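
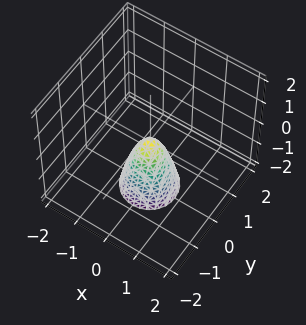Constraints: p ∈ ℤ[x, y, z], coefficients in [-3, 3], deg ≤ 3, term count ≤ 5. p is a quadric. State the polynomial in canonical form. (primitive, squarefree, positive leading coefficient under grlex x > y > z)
3*x^2 + 3*y^2 + z

(a) Degree: a single bowl opening along one axis; a quadric, so deg p = 2.
(b) Symmetries: rotational symmetry about the z-axis ⇒ p depends on x, y only through x² + y².
(c) From the visible intercepts: it crosses the y-axis at the gridline y = 0; a circular section at z = -2 has radius between 0 and 1.
(d) Assembling these constraints gives the stated polynomial.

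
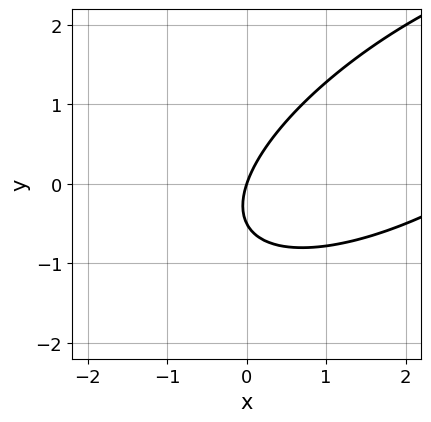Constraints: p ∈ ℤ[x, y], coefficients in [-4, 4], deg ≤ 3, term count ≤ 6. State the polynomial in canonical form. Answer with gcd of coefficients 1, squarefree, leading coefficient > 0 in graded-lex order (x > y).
(a) deg p = 2. A generic line meets the curve in up to 2 points.
(b) Observable constraints: it meets the y-axis at y = 0 (among the integer gridlines); it meets the x-axis at x = 0 (among the integer gridlines).
(c) Matching integer coefficients to the picture gives p.

x^2 - 2*x*y + 2*y^2 - 3*x + y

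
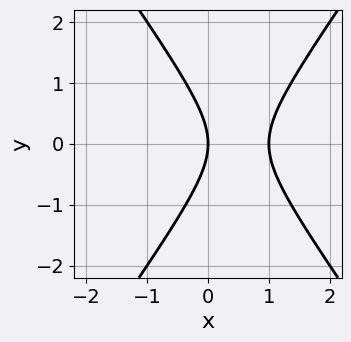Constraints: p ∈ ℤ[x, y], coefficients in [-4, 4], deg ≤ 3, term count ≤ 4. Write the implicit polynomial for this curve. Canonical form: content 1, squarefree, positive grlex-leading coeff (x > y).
2*x^2 - y^2 - 2*x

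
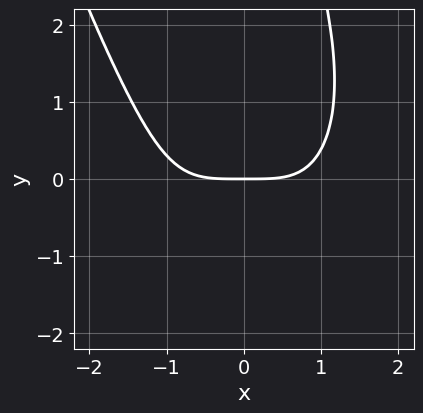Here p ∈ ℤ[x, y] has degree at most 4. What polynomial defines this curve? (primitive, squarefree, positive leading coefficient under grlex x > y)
First, the degree is 4 — a generic line meets the curve in up to 4 points.
Next, from the visible intercepts: it meets the x-axis at x = 0 (among the integer gridlines); it crosses the y-axis at the gridline y = 0.
Finally, the integer polynomial consistent with all of this is the stated p.

x^4 + x*y^2 - 3*y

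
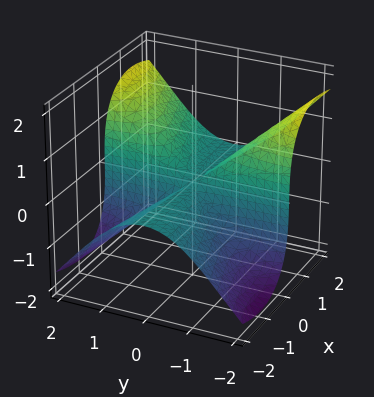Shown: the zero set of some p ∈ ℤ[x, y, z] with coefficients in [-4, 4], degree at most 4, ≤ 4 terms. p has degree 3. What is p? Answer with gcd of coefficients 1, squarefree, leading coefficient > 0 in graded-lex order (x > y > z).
deg p = 3. No degree-2 surface has this shape.
From the axis intercepts and sections: every point of the y-axis in the box is on the surface; one z-axis crossing is at z = 0; the visible x-axis segment lies entirely on the surface.
Matching integer coefficients to the picture gives p.

2*x^2*z - 2*x*y^2 + z^3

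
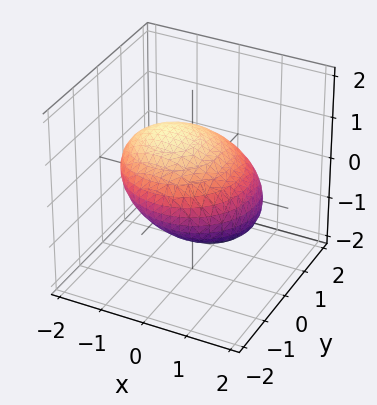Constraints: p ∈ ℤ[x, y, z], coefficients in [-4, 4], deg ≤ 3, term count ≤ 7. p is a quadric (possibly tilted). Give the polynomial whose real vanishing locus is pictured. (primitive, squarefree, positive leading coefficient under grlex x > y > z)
x^2 + x*z + y^2 + 2*z^2 - 2

(a) The degree is 2 — no degree-1 surface has this shape.
(b) From the axis intercepts and sections: among the integer gridlines, it crosses the z-axis at z ∈ {-1, 1}.
(c) Putting this together gives p.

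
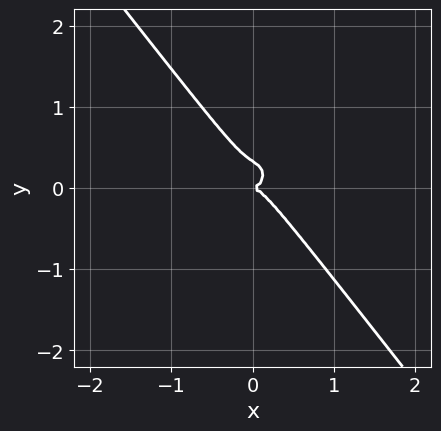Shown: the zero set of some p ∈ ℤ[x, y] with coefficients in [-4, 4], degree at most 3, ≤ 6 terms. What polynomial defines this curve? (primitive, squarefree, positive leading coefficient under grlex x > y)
3*x^3 + 2*x*y^2 + 3*y^3 - y^2

1. deg p = 3.
2. From the axis intercepts and sections: one y-axis crossing is at y = 0; it crosses the x-axis at the gridline x = 0.
3. Together with the visible shape, these determine p as stated.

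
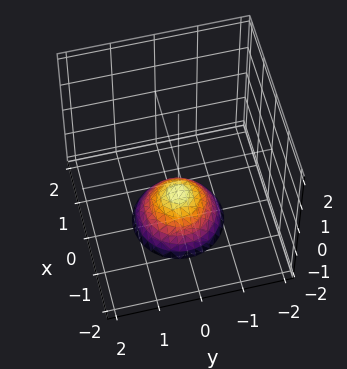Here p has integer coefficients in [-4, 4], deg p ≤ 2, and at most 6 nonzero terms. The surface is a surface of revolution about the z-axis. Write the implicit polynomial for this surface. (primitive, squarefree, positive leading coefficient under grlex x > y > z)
x^2 + y^2 + z + 1

(a) The degree is 2 — the shape is more complex than any degree-1 surface.
(b) By symmetry, the z-axis is an axis of rotation, so x and y enter only as x² + y².
(c) Against the integer gridlines: a circular section at z = -2 has radius exactly 1; the surface avoids every integer x-axis point in the box; it meets the z-axis at z = -1 (among the integer gridlines); no y-intercept at any integer in the box.
(d) Solving for integer coefficients yields p as stated.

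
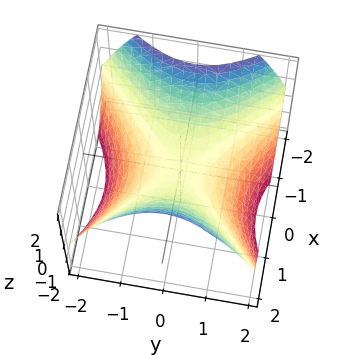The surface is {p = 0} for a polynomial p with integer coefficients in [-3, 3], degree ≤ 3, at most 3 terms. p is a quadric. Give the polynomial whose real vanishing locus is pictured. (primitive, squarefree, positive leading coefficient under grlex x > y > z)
2*x^2 - 2*y^2 - 3*z

(a) Degree: a hyperbolic paraboloid; a quadric, so deg p = 2.
(b) Symmetries: it's symmetric under x → −x, forcing even powers of x; mirror symmetry y ↦ −y ⇒ only even powers of y.
(c) From the axis intercepts and sections: it meets the y-axis at y = 0 (among the integer gridlines); one z-axis crossing is at z = 0; it meets the x-axis at x = 0 (among the integer gridlines).
(d) The integer polynomial consistent with all of this is the stated p.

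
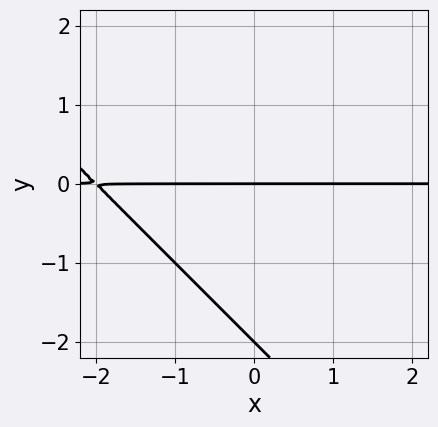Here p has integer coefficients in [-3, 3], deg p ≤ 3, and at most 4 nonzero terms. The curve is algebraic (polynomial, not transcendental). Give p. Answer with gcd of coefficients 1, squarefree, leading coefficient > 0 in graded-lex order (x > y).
x*y + y^2 + 2*y

The degree is 2 — the shape is more complex than any degree-1 curve.
From the visible intercepts: the visible x-axis segment lies entirely on the curve; the y-axis gridline crossings are at y ∈ {-2, 0}.
Fitting integer coefficients to these (and the overall shape) gives p.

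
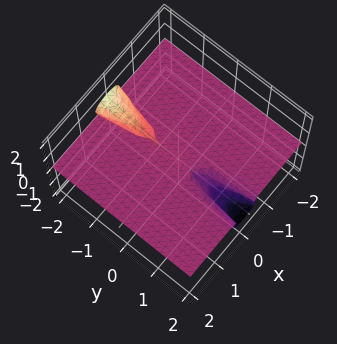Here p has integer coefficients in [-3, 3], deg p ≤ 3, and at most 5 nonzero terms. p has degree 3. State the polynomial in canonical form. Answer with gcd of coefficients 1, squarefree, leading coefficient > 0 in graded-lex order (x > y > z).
Degree: no degree-2 surface has this shape, so deg p = 3.
From the axis intercepts and sections: the visible y-axis segment lies entirely on the surface; every point of the x-axis in the box is on the surface; it meets the z-axis at z = 0 (among the integer gridlines).
Putting this together gives p.

2*x^2*z + y*z^2 + 3*z^3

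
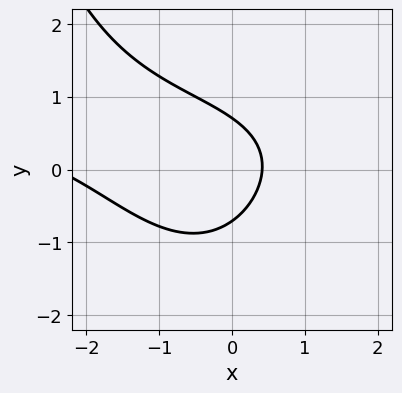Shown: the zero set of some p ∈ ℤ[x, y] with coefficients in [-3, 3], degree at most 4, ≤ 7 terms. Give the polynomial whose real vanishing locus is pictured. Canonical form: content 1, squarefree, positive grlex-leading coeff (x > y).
x^2*y - x^2 - 2*y^2 - 2*x + 1

(a) Degree: no degree-2 curve has this shape, so deg p = 3.
(b) The integer polynomial consistent with all of this is the stated p.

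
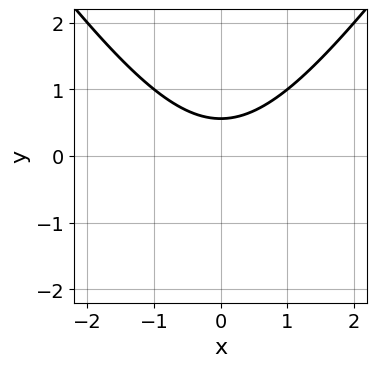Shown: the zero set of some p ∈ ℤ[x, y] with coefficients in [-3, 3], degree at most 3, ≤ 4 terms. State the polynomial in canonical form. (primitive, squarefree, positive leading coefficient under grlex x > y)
2*x^2 - y^2 - 3*y + 2

First, the degree is 2 — no degree-1 curve has this shape.
Next, symmetries: it's symmetric under x → −x, forcing even powers of x.
Next, from the axis intercepts and sections: the curve avoids every integer x-axis point in the box.
Finally, together with the visible shape, these determine p as stated.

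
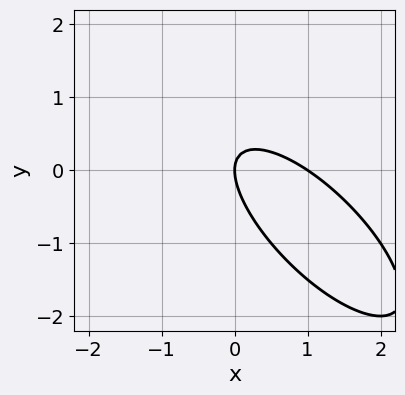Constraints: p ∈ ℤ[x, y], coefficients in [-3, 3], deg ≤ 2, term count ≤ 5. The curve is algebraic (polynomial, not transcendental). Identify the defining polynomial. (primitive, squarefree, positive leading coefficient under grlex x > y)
1. deg p = 2. No degree-1 curve has this shape.
2. Against the integer gridlines: one y-axis crossing is at y = 0; among the integer gridlines, it crosses the x-axis at x ∈ {0, 1}.
3. These observations pin down the coefficients.

2*x^2 + 3*x*y + 2*y^2 - 2*x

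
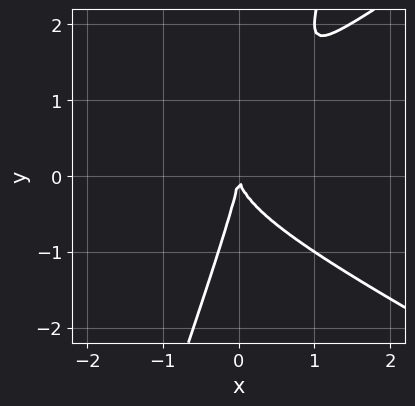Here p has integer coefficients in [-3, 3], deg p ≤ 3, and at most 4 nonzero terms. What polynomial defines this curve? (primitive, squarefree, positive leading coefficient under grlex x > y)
(a) Degree: a generic line meets the curve in up to 3 points, so deg p = 3.
(b) Against the integer gridlines: one x-axis crossing is at x = 0; it crosses the y-axis at the gridline y = 0.
(c) These observations pin down the coefficients.

x^3 - 3*x*y^2 + y^3 + 3*x^2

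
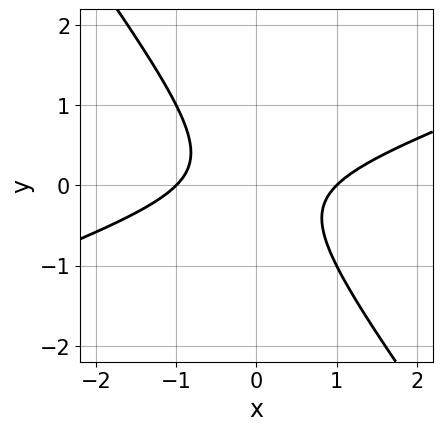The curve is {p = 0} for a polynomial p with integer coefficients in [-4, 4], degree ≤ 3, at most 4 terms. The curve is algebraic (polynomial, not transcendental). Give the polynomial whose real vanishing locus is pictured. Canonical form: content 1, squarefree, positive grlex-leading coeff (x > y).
The degree is 2 — no degree-1 curve has this shape.
From the axis intercepts and sections: it misses every integer gridline on the y-axis; among the integer gridlines, it crosses the x-axis at x ∈ {-1, 1}.
Together with the visible shape, these determine p as stated.

x^2 - 2*x*y - 2*y^2 - 1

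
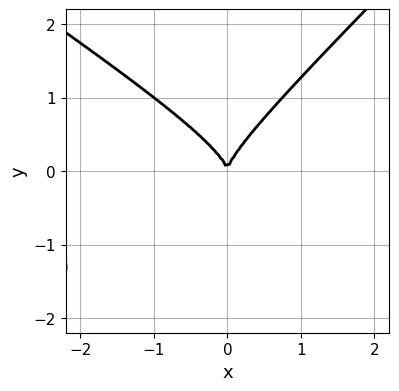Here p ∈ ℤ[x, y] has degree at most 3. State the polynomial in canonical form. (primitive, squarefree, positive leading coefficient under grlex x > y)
2*x^2*y + x*y^2 - 3*y^3 + 2*x^2

First, deg p = 3. A generic line meets the curve in up to 3 points.
Next, from the axis intercepts and sections: one y-axis crossing is at y = 0; it meets the x-axis at x = 0 (among the integer gridlines).
Finally, these observations pin down the coefficients.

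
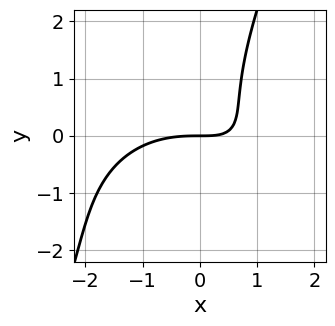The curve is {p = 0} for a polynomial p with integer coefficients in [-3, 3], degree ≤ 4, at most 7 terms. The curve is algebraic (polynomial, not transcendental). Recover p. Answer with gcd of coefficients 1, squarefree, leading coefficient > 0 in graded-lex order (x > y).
deg p = 3.
Observable constraints: it meets the x-axis at x = 0 (among the integer gridlines); it crosses the y-axis at the gridline y = 0.
Together with the visible shape, these determine p as stated.

x^3 + 2*x*y^2 - y^3 + 3*x*y - 3*y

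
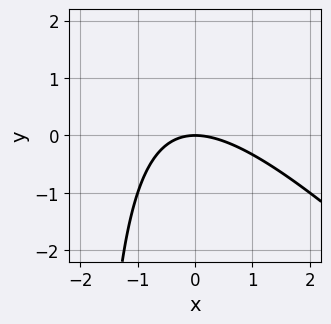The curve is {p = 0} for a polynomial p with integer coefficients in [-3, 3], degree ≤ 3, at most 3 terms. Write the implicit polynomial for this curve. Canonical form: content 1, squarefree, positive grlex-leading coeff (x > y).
x^2 + x*y + 2*y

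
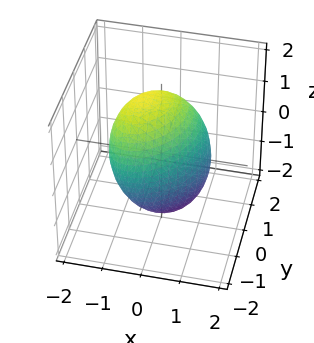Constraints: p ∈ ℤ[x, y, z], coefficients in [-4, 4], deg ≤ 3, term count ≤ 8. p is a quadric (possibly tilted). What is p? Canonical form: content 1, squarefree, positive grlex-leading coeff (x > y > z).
First, the degree is 2 — the shape is more complex than any degree-1 surface.
Next, checking where it meets the axes: among the integer gridlines, it crosses the x-axis at x ∈ {-1, 1}.
Finally, together with the visible shape, these determine p as stated.

3*x^2 - 2*x*y + x*z + 2*y^2 + z^2 - 3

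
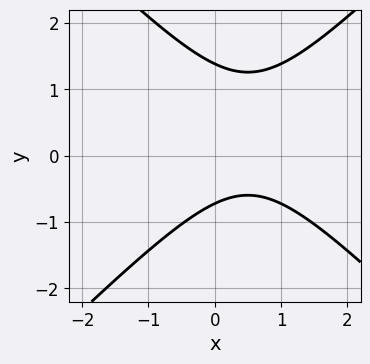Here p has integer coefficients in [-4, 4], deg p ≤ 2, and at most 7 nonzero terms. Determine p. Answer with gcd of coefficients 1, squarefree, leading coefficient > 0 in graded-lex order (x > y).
3*x^2 - 3*y^2 - 3*x + 2*y + 3

Degree: the shape is more complex than any degree-1 curve, so deg p = 2.
Checking where it meets the axes: the curve avoids every integer x-axis point in the box.
These observations pin down the coefficients.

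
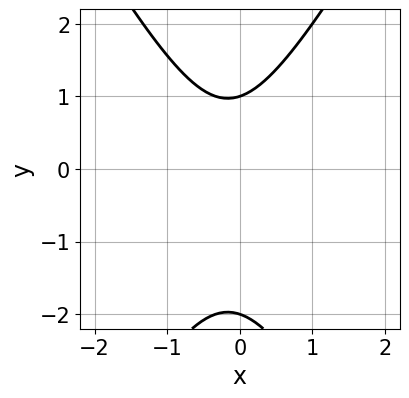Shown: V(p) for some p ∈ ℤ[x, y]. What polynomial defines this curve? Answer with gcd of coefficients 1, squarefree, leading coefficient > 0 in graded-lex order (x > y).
1. deg p = 2. The shape is more complex than any degree-1 curve.
2. Checking where it meets the axes: the y-axis gridline crossings are at y ∈ {-2, 1}; no x-intercept at any integer in the box.
3. Together with the visible shape, these determine p as stated.

3*x^2 - y^2 + x - y + 2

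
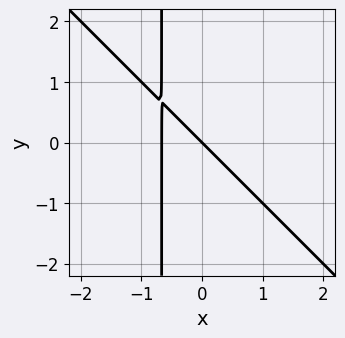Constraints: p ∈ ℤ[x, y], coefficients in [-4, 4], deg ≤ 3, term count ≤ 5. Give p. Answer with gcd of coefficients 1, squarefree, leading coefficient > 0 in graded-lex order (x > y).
First, degree: a generic line meets the curve in up to 2 points, so deg p = 2.
Next, observable constraints: one y-axis crossing is at y = 0; it crosses the x-axis at the gridline x = 0.
Finally, the integer polynomial consistent with all of this is the stated p.

3*x^2 + 3*x*y + 2*x + 2*y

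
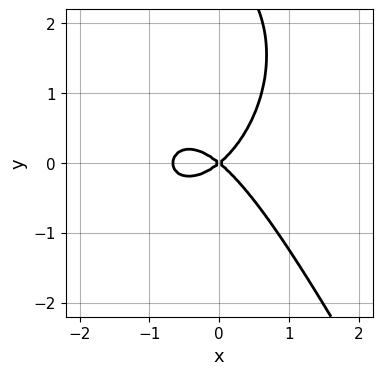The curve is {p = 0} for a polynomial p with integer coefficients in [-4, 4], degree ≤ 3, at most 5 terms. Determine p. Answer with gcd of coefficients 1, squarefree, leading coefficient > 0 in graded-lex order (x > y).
3*x^3 + x*y^2 + y^3 + 2*x^2 - 3*y^2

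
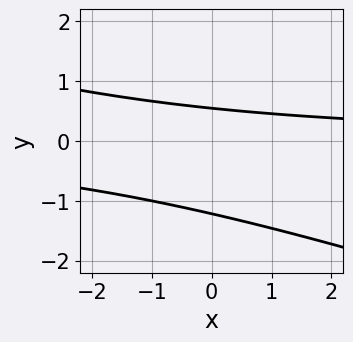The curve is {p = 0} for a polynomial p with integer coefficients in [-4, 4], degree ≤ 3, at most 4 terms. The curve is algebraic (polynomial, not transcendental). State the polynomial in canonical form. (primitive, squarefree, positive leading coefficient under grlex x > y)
x*y + 3*y^2 + 2*y - 2

Degree: the shape is more complex than any degree-1 curve, so deg p = 2.
From the axis intercepts and sections: no x-intercept at any integer in the box.
Solving for integer coefficients yields p as stated.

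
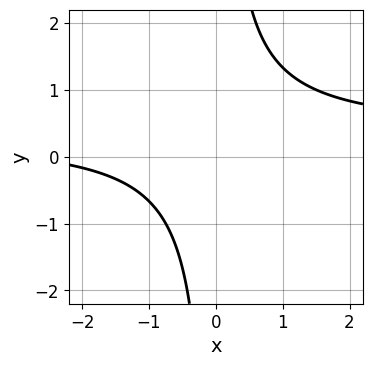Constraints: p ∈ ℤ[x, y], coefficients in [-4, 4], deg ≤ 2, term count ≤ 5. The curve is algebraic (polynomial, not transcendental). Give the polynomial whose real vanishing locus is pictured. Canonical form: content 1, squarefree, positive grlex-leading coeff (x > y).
3*x*y - x - 3

First, deg p = 2.
Next, from the visible intercepts: no y-intercept at any integer in the box; the curve avoids every integer x-axis point in the box.
Finally, these observations pin down the coefficients.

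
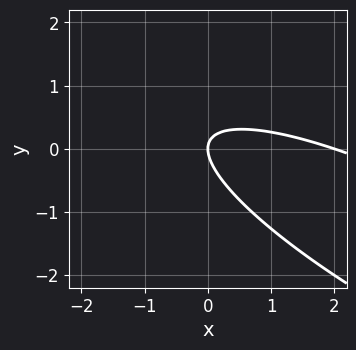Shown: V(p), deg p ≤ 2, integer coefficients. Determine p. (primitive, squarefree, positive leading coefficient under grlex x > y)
x^2 + 3*x*y + 3*y^2 - 2*x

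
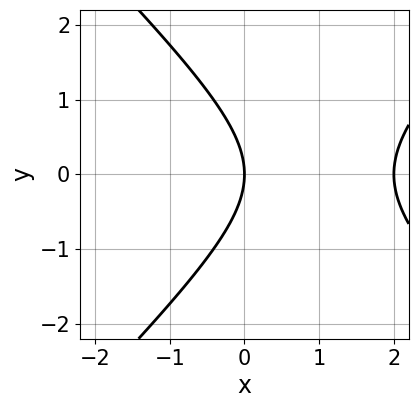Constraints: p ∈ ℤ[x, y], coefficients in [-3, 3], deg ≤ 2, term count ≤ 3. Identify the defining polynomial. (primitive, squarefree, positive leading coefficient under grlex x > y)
Degree: no degree-1 curve has this shape, so deg p = 2.
Symmetries: it's symmetric under y → −y, forcing even powers of y.
From the visible intercepts: among the integer gridlines, it crosses the x-axis at x ∈ {0, 2}; it crosses the y-axis at the gridline y = 0.
Assembling these constraints gives the stated polynomial.

x^2 - y^2 - 2*x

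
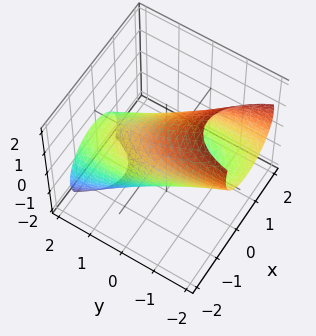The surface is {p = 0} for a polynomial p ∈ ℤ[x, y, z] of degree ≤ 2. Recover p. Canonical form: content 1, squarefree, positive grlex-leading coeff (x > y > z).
3*x^2 + x*y + y^2 + 3*y*z + 2*z^2 - 3

1. The degree is 2 — a generic line meets the surface in up to 2 points.
2. Observable constraints: the x-axis gridline crossings are at x ∈ {-1, 1}.
3. Matching integer coefficients to the picture gives p.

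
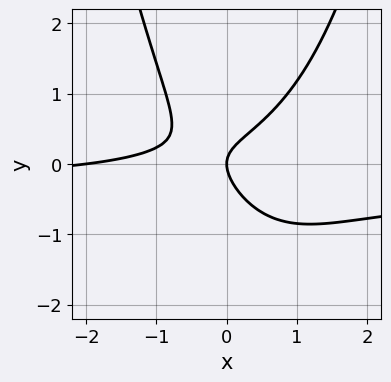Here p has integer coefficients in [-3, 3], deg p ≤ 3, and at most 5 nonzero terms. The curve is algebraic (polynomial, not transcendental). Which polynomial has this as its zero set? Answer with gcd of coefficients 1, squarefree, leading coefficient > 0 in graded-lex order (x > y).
3*x^2*y + x^2 - 2*x*y - 3*y^2 + 2*x

1. deg p = 3.
2. From the axis intercepts and sections: among the integer gridlines, it crosses the x-axis at x ∈ {-2, 0}; one y-axis crossing is at y = 0.
3. Assembling these constraints gives the stated polynomial.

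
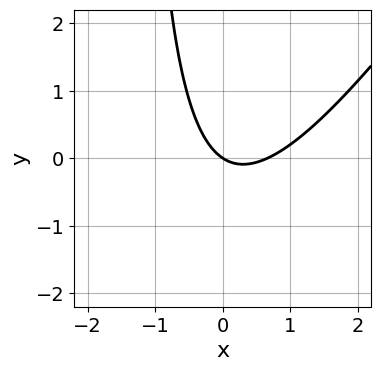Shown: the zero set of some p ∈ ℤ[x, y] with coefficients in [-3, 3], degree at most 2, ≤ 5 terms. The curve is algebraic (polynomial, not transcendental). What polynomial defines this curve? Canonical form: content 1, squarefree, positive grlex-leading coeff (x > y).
1. Degree: the shape is more complex than any degree-1 curve, so deg p = 2.
2. Observable constraints: it crosses the x-axis at the gridline x = 0; it meets the y-axis at y = 0 (among the integer gridlines).
3. These observations pin down the coefficients.

3*x^2 - 2*x*y - 2*x - 3*y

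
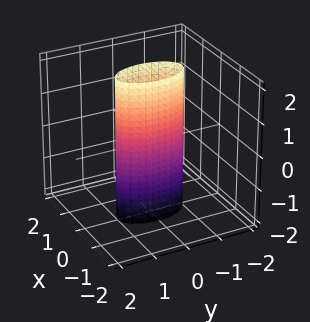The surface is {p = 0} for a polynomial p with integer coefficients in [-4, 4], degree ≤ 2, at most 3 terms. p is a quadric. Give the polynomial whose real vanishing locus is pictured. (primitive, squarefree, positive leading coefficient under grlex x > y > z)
3*x^2 + y^2 - 1

First, the degree is 2 — constant cross-section along one axis; a quadric.
Next, symmetries: it's symmetric under z → −z, forcing even powers of z; the y ↦ −y reflection is a symmetry, so y appears only in even powers; mirror symmetry x ↦ −x ⇒ only even powers of x.
Next, from the axis intercepts and sections: among the integer gridlines, it crosses the y-axis at y ∈ {-1, 1}; it misses every integer gridline on the z-axis.
Finally, matching integer coefficients to the picture gives p.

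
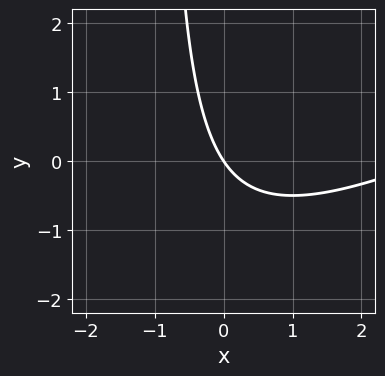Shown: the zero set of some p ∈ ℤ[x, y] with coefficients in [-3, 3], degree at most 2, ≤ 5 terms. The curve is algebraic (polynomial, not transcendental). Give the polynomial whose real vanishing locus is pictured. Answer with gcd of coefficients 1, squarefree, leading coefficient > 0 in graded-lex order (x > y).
x^2 - 2*x*y - 3*x - 2*y

First, degree: the shape is more complex than any degree-1 curve, so deg p = 2.
Next, from the axis intercepts and sections: it meets the x-axis at x = 0 (among the integer gridlines); one y-axis crossing is at y = 0.
Finally, putting this together gives p.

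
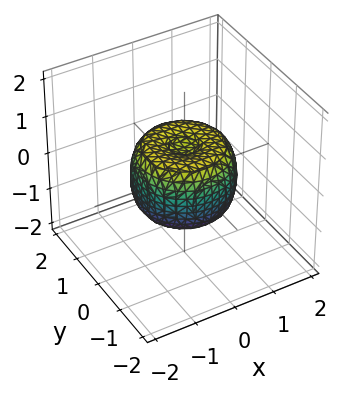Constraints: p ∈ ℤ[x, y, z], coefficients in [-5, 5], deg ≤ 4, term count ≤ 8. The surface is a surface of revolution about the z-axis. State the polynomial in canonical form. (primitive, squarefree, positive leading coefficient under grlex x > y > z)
The degree is 4 — a generic line meets the surface in up to 4 points.
Symmetries: the surface is invariant under rotation about z: p = q(x² + y², z).
Reading off the gridlines: a circular section at z = 0 has radius between 1 and 2.
Matching integer coefficients to the picture gives p.

2*x^4 + 4*x^2*y^2 + 2*y^4 - 2*x^2 - 2*y^2 + 2*z^2 - 1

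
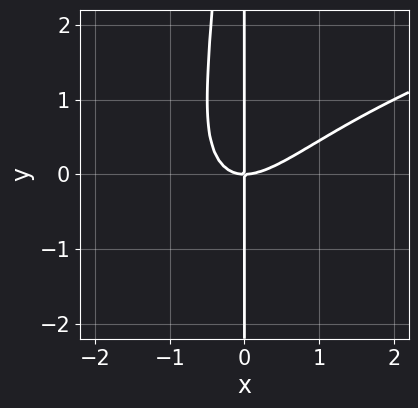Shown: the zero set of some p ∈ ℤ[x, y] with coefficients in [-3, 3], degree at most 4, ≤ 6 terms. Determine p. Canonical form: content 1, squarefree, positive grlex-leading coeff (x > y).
x^2*y^2 - 2*x^3 + 2*x^2*y + 2*x*y

1. The degree is 4 — no degree-3 curve has this shape.
2. Checking where it meets the axes: it crosses the x-axis at the gridline x = 0; the visible y-axis segment lies entirely on the curve.
3. Together with the visible shape, these determine p as stated.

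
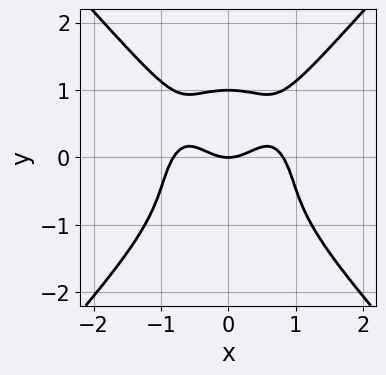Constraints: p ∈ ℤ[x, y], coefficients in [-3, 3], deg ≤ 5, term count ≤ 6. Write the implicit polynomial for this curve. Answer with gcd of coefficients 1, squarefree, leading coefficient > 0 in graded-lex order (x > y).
3*x^4 - 2*y^4 - 2*x^2 + 2*y

(a) deg p = 4. A generic line meets the curve in up to 4 points.
(b) Symmetries: mirror symmetry x ↦ −x ⇒ only even powers of x.
(c) Observable constraints: it crosses the x-axis at the gridline x = 0; the y-axis gridline crossings are at y ∈ {0, 1}.
(d) The integer polynomial consistent with all of this is the stated p.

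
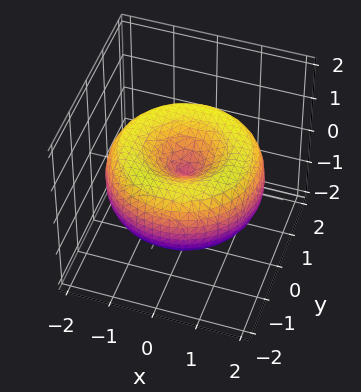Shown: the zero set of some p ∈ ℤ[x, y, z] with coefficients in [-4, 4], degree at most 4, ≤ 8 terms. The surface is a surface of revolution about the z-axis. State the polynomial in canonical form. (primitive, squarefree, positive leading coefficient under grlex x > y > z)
x^4 + 2*x^2*y^2 + y^4 - 3*x^2 - 3*y^2 + 3*z^2

Degree: the shape is more complex than any degree-3 surface, so deg p = 4.
Symmetry: the surface is invariant under rotation about z: p = q(x² + y², z).
From the visible intercepts: a circular section at z = 0 has radius between 1 and 2; it meets the x-axis at x = 0 (among the integer gridlines); it meets the y-axis at y = 0 (among the integer gridlines); it crosses the z-axis at the gridline z = 0.
These observations pin down the coefficients.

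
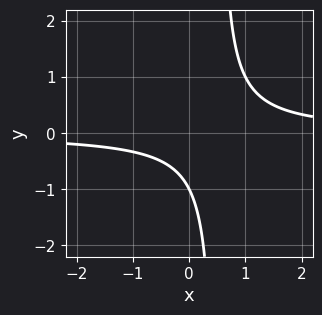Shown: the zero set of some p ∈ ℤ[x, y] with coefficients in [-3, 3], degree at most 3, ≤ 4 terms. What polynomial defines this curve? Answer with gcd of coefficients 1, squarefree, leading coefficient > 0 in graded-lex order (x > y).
2*x*y - y - 1

First, degree: a generic line meets the curve in up to 2 points, so deg p = 2.
Next, from the visible intercepts: it meets the y-axis at y = -1 (among the integer gridlines); the curve avoids every integer x-axis point in the box.
Finally, the integer polynomial consistent with all of this is the stated p.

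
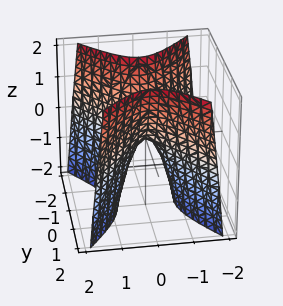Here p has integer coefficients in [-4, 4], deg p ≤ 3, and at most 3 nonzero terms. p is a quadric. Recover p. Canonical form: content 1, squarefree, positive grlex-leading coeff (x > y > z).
First, the degree is 2 — a hyperbolic paraboloid; a quadric.
Next, symmetries: the x ↦ −x reflection is a symmetry, so x appears only in even powers; mirror symmetry y ↦ −y ⇒ only even powers of y.
Next, from the axis intercepts and sections: it meets the x-axis at x = 0 (among the integer gridlines); it crosses the y-axis at the gridline y = 0.
Finally, solving for integer coefficients yields p as stated.

3*x^2 - 2*y^2 + z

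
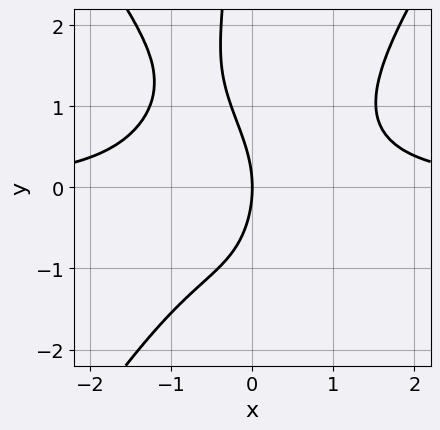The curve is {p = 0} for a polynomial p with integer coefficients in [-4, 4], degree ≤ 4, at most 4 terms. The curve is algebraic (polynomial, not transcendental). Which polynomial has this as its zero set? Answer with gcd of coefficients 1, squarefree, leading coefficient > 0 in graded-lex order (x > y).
(a) deg p = 4. The shape is more complex than any degree-3 curve.
(b) Observable constraints: it meets the x-axis at x = 0 (among the integer gridlines); it meets the y-axis at y = 0 (among the integer gridlines).
(c) These observations pin down the coefficients.

2*x^3*y - x*y^3 - y^2 - 3*x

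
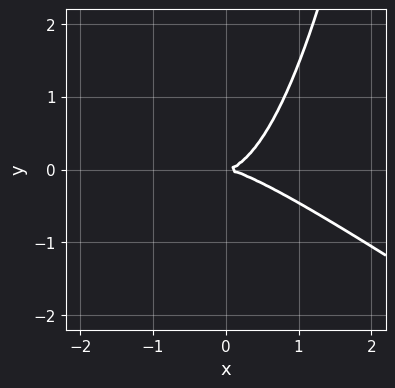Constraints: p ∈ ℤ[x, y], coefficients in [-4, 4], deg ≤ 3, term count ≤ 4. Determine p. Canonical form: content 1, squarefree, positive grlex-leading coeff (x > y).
1. deg p = 3. No degree-2 curve has this shape.
2. From the visible intercepts: it crosses the x-axis at the gridline x = 0; it crosses the y-axis at the gridline y = 0.
3. These observations pin down the coefficients.

2*x^3 + 3*x^2*y - 3*y^2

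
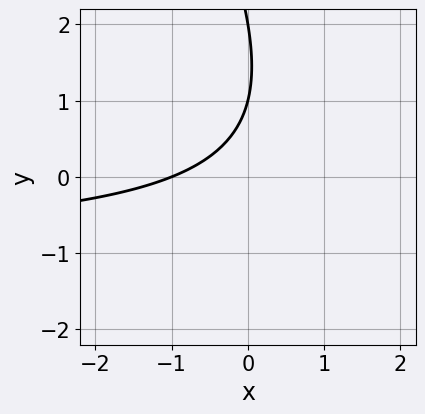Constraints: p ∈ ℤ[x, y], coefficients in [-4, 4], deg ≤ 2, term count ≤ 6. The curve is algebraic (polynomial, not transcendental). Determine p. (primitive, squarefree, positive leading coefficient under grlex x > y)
2*x*y + y^2 + 2*x - 3*y + 2

deg p = 2. No degree-1 curve has this shape.
Reading off the gridlines: among the integer gridlines, it crosses the y-axis at y ∈ {1, 2}; one x-axis crossing is at x = -1.
Together with the visible shape, these determine p as stated.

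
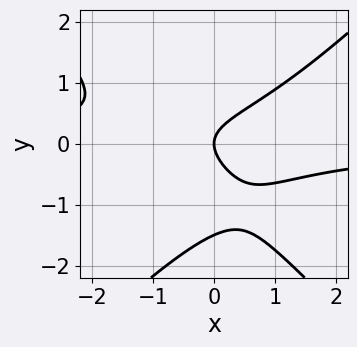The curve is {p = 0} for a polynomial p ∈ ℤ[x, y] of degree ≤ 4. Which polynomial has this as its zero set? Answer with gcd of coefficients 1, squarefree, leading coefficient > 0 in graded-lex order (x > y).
First, the degree is 3 — no degree-2 curve has this shape.
Next, observable constraints: it meets the x-axis at x = 0 (among the integer gridlines); one y-axis crossing is at y = 0.
Finally, assembling these constraints gives the stated polynomial.

2*x^2*y - 2*y^3 - 3*y^2 + 2*x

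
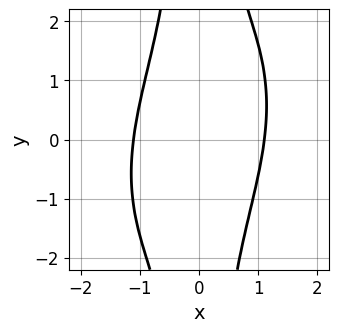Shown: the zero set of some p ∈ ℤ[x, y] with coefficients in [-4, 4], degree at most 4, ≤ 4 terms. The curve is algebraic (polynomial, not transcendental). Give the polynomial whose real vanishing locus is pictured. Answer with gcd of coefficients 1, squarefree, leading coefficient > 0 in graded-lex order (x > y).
2*x^4 - x^3*y + x^2*y^2 - 3

1. The degree is 4 — a generic line meets the curve in up to 4 points.
2. Observable constraints: it misses every integer gridline on the y-axis.
3. These observations pin down the coefficients.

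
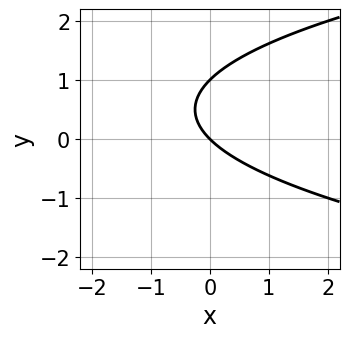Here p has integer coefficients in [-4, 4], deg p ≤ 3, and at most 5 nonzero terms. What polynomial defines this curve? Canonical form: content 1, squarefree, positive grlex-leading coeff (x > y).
y^2 - x - y

1. deg p = 2. A generic line meets the curve in up to 2 points.
2. From the visible intercepts: the y-axis gridline crossings are at y ∈ {0, 1}; it crosses the x-axis at the gridline x = 0.
3. These observations pin down the coefficients.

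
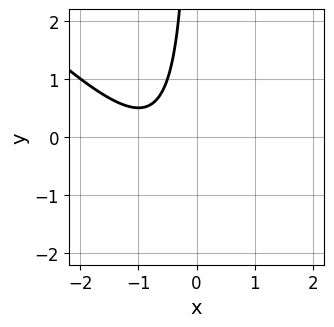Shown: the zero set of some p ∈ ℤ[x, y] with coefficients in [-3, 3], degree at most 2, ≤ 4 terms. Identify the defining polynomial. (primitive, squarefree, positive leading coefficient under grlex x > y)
deg p = 2. The shape is more complex than any degree-1 curve.
Observable constraints: it misses every integer gridline on the x-axis; it misses every integer gridline on the y-axis.
Matching integer coefficients to the picture gives p.

2*x^2 + 2*x*y + 3*x + 2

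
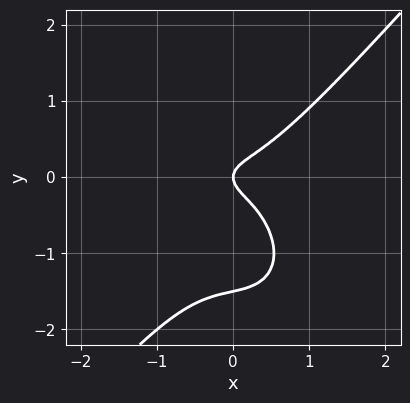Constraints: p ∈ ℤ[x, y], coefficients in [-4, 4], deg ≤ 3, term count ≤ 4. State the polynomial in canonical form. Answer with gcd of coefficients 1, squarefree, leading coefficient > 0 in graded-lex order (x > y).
3*x^3 - 2*y^3 - 3*y^2 + x

First, deg p = 3. A generic line meets the curve in up to 3 points.
Next, reading off the gridlines: it meets the x-axis at x = 0 (among the integer gridlines); it crosses the y-axis at the gridline y = 0.
Finally, solving for integer coefficients yields p as stated.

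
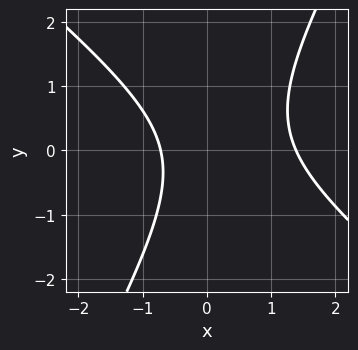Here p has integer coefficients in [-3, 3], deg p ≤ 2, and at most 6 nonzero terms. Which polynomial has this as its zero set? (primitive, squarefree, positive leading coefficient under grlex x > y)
(a) The degree is 2 — no degree-1 curve has this shape.
(b) From the visible intercepts: the curve avoids every integer y-axis point in the box.
(c) Assembling these constraints gives the stated polynomial.

3*x^2 + 2*x*y - 2*y^2 - 2*x - 3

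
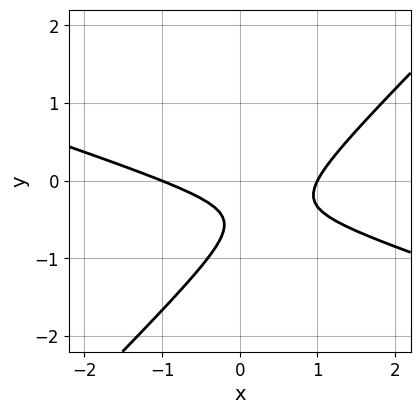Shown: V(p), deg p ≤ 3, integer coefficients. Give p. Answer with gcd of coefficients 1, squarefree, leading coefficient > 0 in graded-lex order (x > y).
First, degree: a generic line meets the curve in up to 2 points, so deg p = 2.
Next, checking where it meets the axes: the curve avoids every integer y-axis point in the box; among the integer gridlines, it crosses the x-axis at x ∈ {-1, 1}.
Finally, matching integer coefficients to the picture gives p.

x^2 + 2*x*y - 3*y^2 - 3*y - 1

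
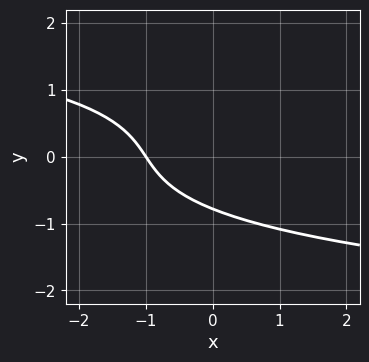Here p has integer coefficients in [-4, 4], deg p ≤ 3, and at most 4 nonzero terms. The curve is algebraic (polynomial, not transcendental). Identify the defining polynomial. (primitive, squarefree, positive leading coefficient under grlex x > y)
(a) The degree is 3 — the shape is more complex than any degree-2 curve.
(b) Against the integer gridlines: one x-axis crossing is at x = -1.
(c) The integer polynomial consistent with all of this is the stated p.

3*y^3 + 3*x + 2*y + 3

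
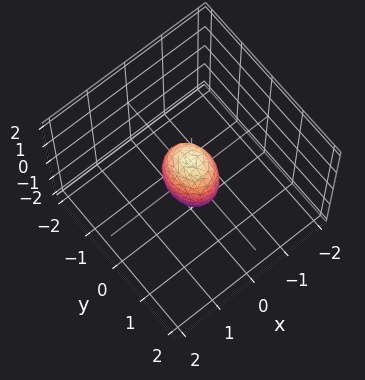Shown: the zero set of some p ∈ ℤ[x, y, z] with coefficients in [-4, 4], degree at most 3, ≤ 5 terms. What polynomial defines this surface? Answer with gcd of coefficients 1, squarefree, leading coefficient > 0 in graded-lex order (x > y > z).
3*x^2 + 2*y^2 + z^2 - 1

1. deg p = 2. Bounded and convex; a quadric.
2. Symmetries: the z ↦ −z reflection is a symmetry, so z appears only in even powers; it's symmetric under x → −x, forcing even powers of x; the y ↦ −y reflection is a symmetry, so y appears only in even powers.
3. Reading off the gridlines: the z-axis gridline crossings are at z ∈ {-1, 1}.
4. The integer polynomial consistent with all of this is the stated p.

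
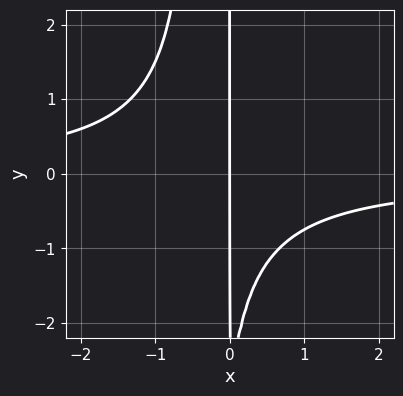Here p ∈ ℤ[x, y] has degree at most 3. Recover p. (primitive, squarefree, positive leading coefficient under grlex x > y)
3*x^2*y + x*y + 3*x

1. The degree is 3 — no degree-2 curve has this shape.
2. Checking where it meets the axes: one x-axis crossing is at x = 0; every point of the y-axis in the box is on the curve.
3. Fitting integer coefficients to these (and the overall shape) gives p.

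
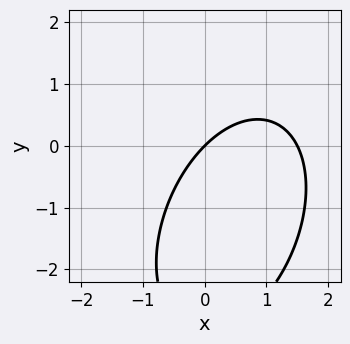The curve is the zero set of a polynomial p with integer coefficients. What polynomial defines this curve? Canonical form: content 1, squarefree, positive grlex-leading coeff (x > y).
(a) The degree is 2 — a generic line meets the curve in up to 2 points.
(b) Checking where it meets the axes: it crosses the y-axis at the gridline y = 0; it crosses the x-axis at the gridline x = 0.
(c) Putting this together gives p.

2*x^2 - x*y + y^2 - 3*x + 3*y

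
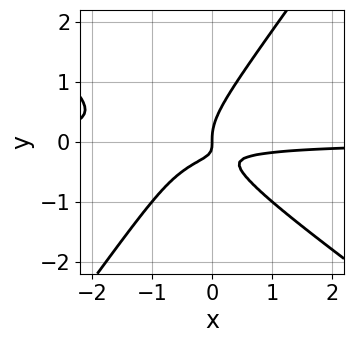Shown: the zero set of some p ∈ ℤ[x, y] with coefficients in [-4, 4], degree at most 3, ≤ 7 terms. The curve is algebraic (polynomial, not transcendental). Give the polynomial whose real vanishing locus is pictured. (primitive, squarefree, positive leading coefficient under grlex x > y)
3*x^2*y + 2*x*y^2 - 3*y^3 + 3*x*y + x

1. Degree: a generic line meets the curve in up to 3 points, so deg p = 3.
2. From the visible intercepts: it meets the x-axis at x = 0 (among the integer gridlines); it meets the y-axis at y = 0 (among the integer gridlines).
3. Putting this together gives p.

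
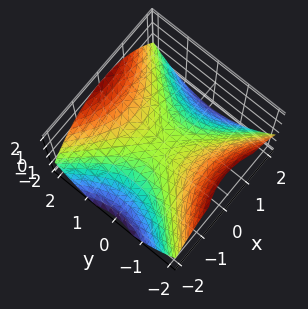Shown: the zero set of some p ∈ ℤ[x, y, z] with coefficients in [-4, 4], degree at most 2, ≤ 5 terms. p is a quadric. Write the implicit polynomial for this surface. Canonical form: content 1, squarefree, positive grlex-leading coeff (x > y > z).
x^2 - y^2 + 2*z

1. Degree: a saddle surface; a quadric, so deg p = 2.
2. Symmetries: mirror symmetry x ↦ −x ⇒ only even powers of x; mirror symmetry y ↦ −y ⇒ only even powers of y.
3. Against the integer gridlines: it crosses the y-axis at the gridline y = 0; one z-axis crossing is at z = 0.
4. The integer polynomial consistent with all of this is the stated p.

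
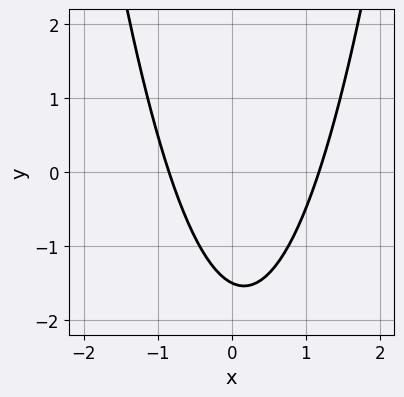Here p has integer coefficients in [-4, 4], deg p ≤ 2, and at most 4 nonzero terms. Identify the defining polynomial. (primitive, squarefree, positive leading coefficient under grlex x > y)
1. deg p = 2.
2. Putting this together gives p.

3*x^2 - x - 2*y - 3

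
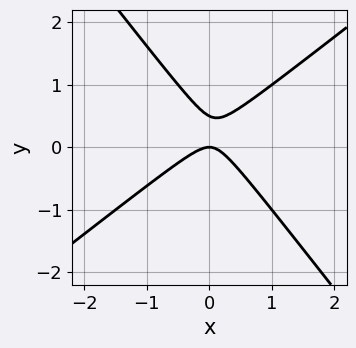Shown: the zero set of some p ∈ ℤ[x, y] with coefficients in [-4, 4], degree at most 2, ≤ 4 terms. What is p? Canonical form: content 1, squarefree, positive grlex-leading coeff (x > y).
2*x^2 - x*y - 2*y^2 + y

First, deg p = 2. A generic line meets the curve in up to 2 points.
Then, reading off the gridlines: it meets the x-axis at x = 0 (among the integer gridlines); it meets the y-axis at y = 0 (among the integer gridlines).
Finally, the integer polynomial consistent with all of this is the stated p.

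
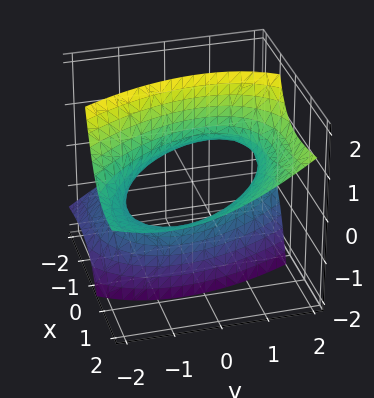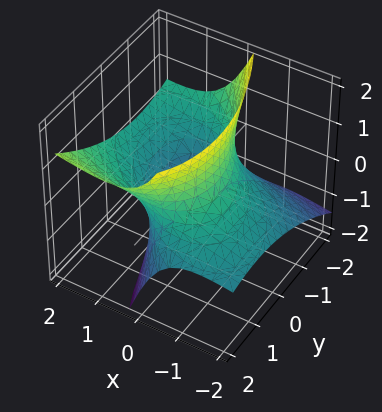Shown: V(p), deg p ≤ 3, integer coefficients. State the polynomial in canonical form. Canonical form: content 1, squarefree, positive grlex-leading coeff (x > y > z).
1. The degree is 2 — a generic line meets the surface in up to 2 points.
2. From the visible intercepts: the surface avoids every integer z-axis point in the box.
3. Matching integer coefficients to the picture gives p.

x^2 + x*y - 3*x*z + y^2 - z^2 - 2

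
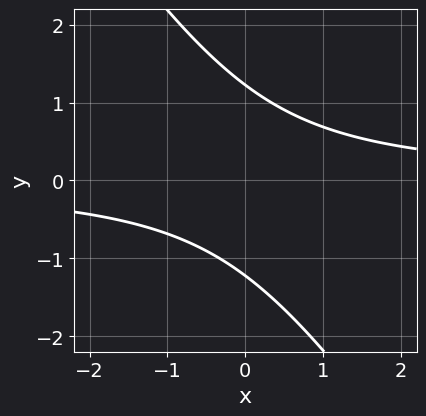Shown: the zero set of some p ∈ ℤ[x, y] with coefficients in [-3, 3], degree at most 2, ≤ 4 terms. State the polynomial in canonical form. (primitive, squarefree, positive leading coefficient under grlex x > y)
3*x*y + 2*y^2 - 3

1. Degree: a generic line meets the curve in up to 2 points, so deg p = 2.
2. Against the integer gridlines: the curve avoids every integer x-axis point in the box.
3. Solving for integer coefficients yields p as stated.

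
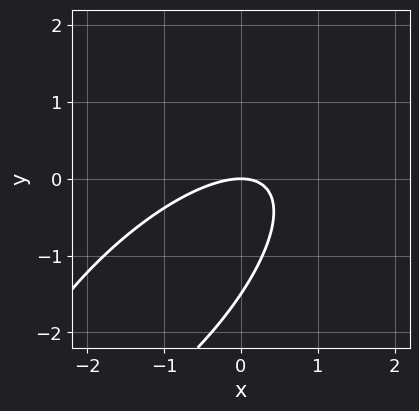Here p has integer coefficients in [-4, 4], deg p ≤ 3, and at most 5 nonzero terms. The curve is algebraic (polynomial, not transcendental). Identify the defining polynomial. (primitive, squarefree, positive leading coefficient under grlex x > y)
2*x^2 - 3*x*y + 2*y^2 + 3*y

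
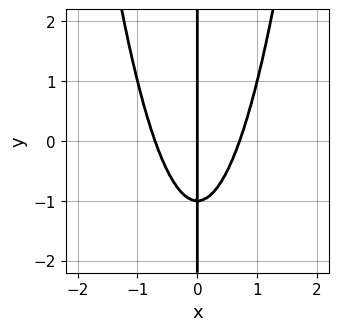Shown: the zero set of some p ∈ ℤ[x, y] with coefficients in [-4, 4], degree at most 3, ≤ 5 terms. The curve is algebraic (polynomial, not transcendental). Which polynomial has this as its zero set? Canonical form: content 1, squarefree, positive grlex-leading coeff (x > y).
First, the degree is 3 — the shape is more complex than any degree-2 curve.
Next, against the integer gridlines: every point of the y-axis in the box is on the curve; it meets the x-axis at x = 0 (among the integer gridlines).
Finally, matching integer coefficients to the picture gives p.

2*x^3 - x*y - x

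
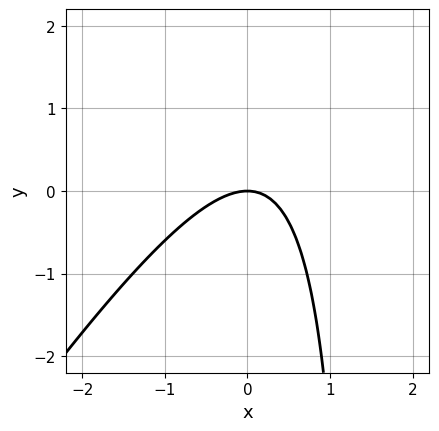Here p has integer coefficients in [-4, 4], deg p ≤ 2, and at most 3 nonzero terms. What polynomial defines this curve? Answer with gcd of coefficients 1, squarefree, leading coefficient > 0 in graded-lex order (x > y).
Degree: no degree-1 curve has this shape, so deg p = 2.
Checking where it meets the axes: it meets the x-axis at x = 0 (among the integer gridlines); it crosses the y-axis at the gridline y = 0.
Fitting integer coefficients to these (and the overall shape) gives p.

3*x^2 - 2*x*y + 3*y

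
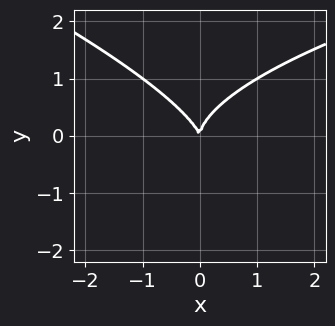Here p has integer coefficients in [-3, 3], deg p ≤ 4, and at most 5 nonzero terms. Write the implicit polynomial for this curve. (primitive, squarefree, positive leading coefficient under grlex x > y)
x*y^2 + 3*y^3 - 3*x^2 - x*y

Degree: no degree-2 curve has this shape, so deg p = 3.
Observable constraints: it meets the y-axis at y = 0 (among the integer gridlines); it crosses the x-axis at the gridline x = 0.
Fitting integer coefficients to these (and the overall shape) gives p.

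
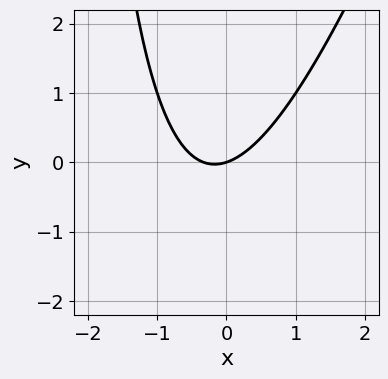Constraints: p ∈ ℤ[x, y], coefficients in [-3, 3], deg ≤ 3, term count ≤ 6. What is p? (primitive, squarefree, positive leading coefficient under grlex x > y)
3*x^2 - x*y + x - 3*y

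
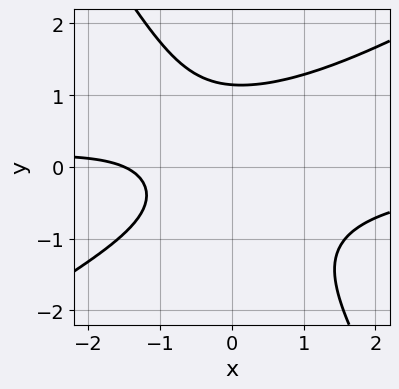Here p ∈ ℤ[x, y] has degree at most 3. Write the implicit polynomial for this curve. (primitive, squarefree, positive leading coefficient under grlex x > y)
2*x^2*y - 2*x*y^2 - 2*y^3 + 2*x + 3

Degree: no degree-2 curve has this shape, so deg p = 3.
The integer polynomial consistent with all of this is the stated p.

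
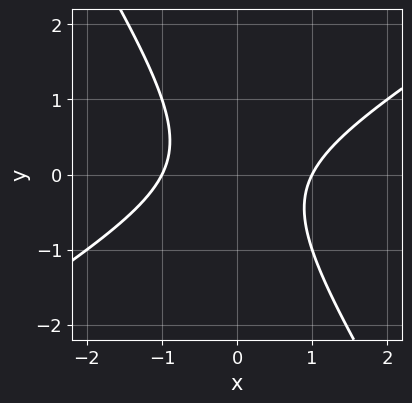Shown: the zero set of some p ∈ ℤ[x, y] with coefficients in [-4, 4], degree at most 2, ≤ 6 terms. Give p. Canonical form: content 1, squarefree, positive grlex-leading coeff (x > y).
(a) Degree: no degree-1 curve has this shape, so deg p = 2.
(b) From the visible intercepts: the curve avoids every integer y-axis point in the box; among the integer gridlines, it crosses the x-axis at x ∈ {-1, 1}.
(c) The integer polynomial consistent with all of this is the stated p.

x^2 - x*y - y^2 - 1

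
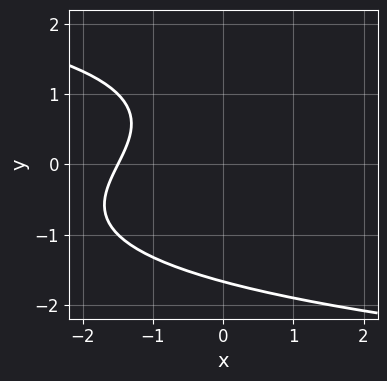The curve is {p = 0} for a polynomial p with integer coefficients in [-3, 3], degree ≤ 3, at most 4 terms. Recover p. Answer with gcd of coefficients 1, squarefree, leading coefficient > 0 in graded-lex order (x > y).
1. The degree is 3 — the shape is more complex than any degree-2 curve.
2. Putting this together gives p.

y^3 + 2*x - y + 3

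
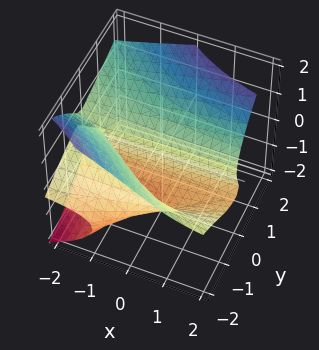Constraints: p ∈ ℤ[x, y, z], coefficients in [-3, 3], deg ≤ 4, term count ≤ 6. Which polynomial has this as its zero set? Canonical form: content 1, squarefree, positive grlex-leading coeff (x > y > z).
2*x*y*z - 2*z^3 + 2*y^2 + 3*y + z

1. deg p = 3. A generic line meets the surface in up to 3 points.
2. Reading off the gridlines: one z-axis crossing is at z = 0; one y-axis crossing is at y = 0; the visible x-axis segment lies entirely on the surface.
3. Assembling these constraints gives the stated polynomial.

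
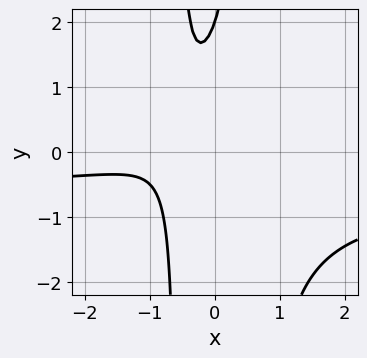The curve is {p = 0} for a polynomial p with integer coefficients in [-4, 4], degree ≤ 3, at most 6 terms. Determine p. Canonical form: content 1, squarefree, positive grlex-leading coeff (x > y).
First, the degree is 3 — no degree-2 curve has this shape.
Next, checking where it meets the axes: it misses every integer gridline on the x-axis; it crosses the y-axis at the gridline y = 2.
Finally, putting this together gives p.

3*x^2*y + 2*x^2 + 3*x - y + 2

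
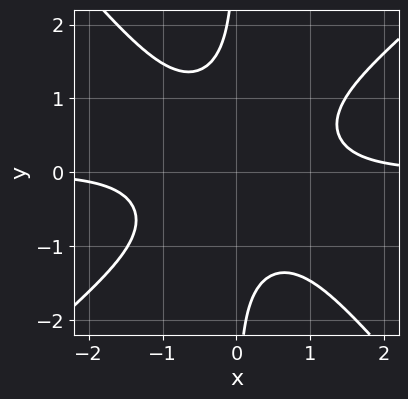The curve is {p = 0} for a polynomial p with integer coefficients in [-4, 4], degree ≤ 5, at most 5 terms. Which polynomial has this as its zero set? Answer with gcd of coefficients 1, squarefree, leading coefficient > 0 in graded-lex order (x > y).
3*x^3*y - x^2*y^2 - 3*x*y^3 - 3

(a) deg p = 4. No degree-3 curve has this shape.
(b) From the axis intercepts and sections: the curve avoids every integer y-axis point in the box; no x-intercept at any integer in the box.
(c) Fitting integer coefficients to these (and the overall shape) gives p.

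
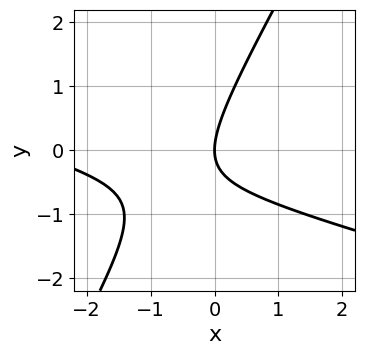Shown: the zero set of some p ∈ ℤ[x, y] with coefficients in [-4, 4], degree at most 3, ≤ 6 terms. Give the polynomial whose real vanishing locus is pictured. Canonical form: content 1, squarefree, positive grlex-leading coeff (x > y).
First, the degree is 2 — no degree-1 curve has this shape.
Next, observable constraints: it meets the y-axis at y = 0 (among the integer gridlines); it crosses the x-axis at the gridline x = 0.
Finally, putting this together gives p.

x^2 + 3*x*y - 2*y^2 + 3*x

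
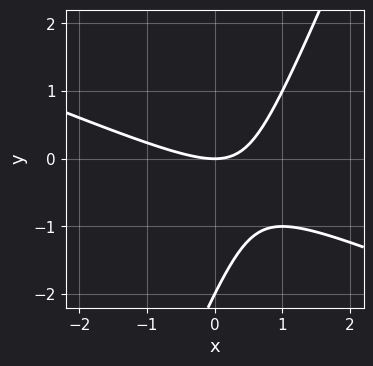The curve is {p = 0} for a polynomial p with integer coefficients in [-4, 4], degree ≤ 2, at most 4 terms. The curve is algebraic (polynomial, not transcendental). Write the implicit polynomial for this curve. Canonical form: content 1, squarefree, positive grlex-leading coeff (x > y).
First, degree: the shape is more complex than any degree-1 curve, so deg p = 2.
Then, from the axis intercepts and sections: it meets the x-axis at x = 0 (among the integer gridlines); the y-axis gridline crossings are at y ∈ {-2, 0}.
Finally, together with the visible shape, these determine p as stated.

x^2 + 2*x*y - y^2 - 2*y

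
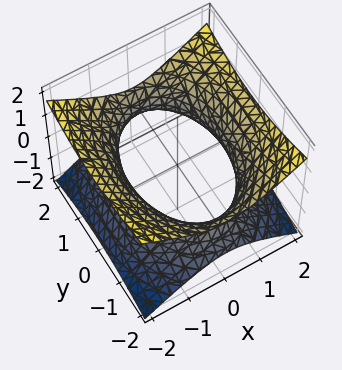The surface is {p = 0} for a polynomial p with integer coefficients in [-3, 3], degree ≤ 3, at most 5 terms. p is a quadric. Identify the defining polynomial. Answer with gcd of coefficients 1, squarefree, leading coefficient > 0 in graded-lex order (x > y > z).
First, degree: one connected sheet with a waist; a quadric, so deg p = 2.
Next, symmetries: mirror symmetry y ↦ −y ⇒ only even powers of y; mirror symmetry x ↦ −x ⇒ only even powers of x; the z ↦ −z reflection is a symmetry, so z appears only in even powers.
Then, from the axis intercepts and sections: no z-intercept at any integer in the box.
Finally, together with the visible shape, these determine p as stated.

2*x^2 + y^2 - 3*z^2 - 3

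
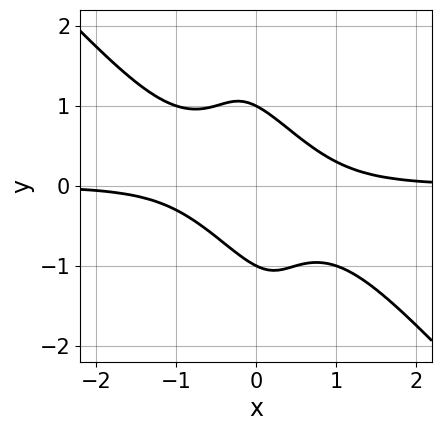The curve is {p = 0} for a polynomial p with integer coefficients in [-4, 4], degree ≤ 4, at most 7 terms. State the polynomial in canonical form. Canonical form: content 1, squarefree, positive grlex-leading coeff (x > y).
2*x^3*y + 3*x^2*y^2 + x*y^3 + y^2 - 1

deg p = 4. No degree-3 curve has this shape.
From the axis intercepts and sections: it misses every integer gridline on the x-axis; among the integer gridlines, it crosses the y-axis at y ∈ {-1, 1}.
Fitting integer coefficients to these (and the overall shape) gives p.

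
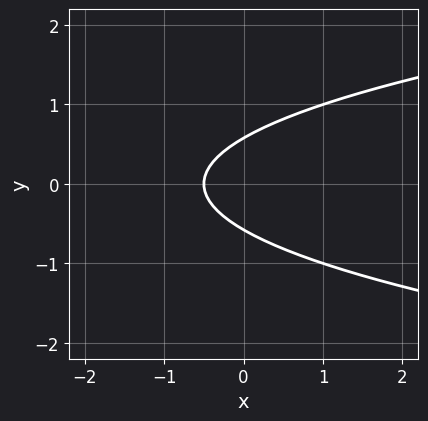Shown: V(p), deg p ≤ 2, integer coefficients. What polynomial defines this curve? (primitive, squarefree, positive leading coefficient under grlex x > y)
3*y^2 - 2*x - 1

1. The degree is 2 — no degree-1 curve has this shape.
2. Symmetries: mirror symmetry y ↦ −y ⇒ only even powers of y.
3. Together with the visible shape, these determine p as stated.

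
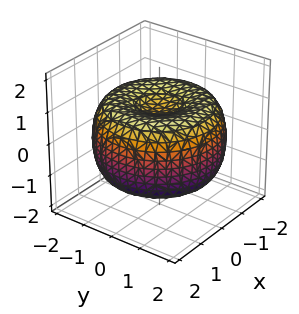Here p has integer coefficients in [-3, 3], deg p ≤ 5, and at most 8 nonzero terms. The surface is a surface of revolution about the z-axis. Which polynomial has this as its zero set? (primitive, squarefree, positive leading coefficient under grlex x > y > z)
x^4 + 2*x^2*y^2 + y^4 - 3*x^2 - 3*y^2 + 3*z^2 - 2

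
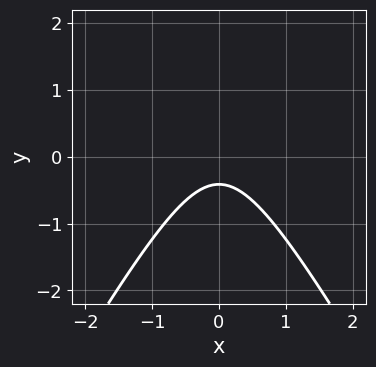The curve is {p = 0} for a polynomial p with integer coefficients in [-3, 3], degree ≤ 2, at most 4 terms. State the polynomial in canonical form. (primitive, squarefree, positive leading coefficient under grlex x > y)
3*x^2 - y^2 + 2*y + 1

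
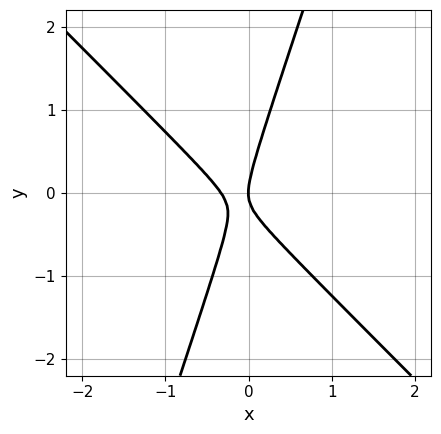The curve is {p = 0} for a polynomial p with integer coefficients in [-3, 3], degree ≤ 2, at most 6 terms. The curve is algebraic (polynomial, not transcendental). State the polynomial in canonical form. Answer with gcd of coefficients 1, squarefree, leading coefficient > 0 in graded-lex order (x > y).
3*x^2 + 2*x*y - y^2 + x

1. The degree is 2 — a generic line meets the curve in up to 2 points.
2. From the visible intercepts: it meets the x-axis at x = 0 (among the integer gridlines); it meets the y-axis at y = 0 (among the integer gridlines).
3. Matching integer coefficients to the picture gives p.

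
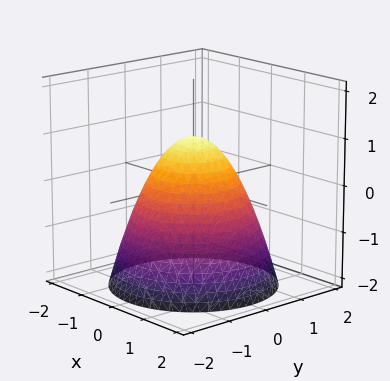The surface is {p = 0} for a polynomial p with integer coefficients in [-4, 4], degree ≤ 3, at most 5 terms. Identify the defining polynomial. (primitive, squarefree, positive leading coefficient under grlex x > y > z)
1. deg p = 2. A generic line meets the surface in up to 2 points.
2. Symmetries: rotational symmetry about the z-axis ⇒ p depends on x, y only through x² + y².
3. Reading off the gridlines: among the integer gridlines, it crosses the x-axis at x ∈ {-1, 1}; a circular section at z = -2 has radius between 1 and 2; it crosses the z-axis at the gridline z = 1.
4. Together with the visible shape, these determine p as stated. Check: (0, 1, 0) on the y-axis lies on the surface, and p(0, 1, 0) = 0. ✓

x^2 + y^2 + z - 1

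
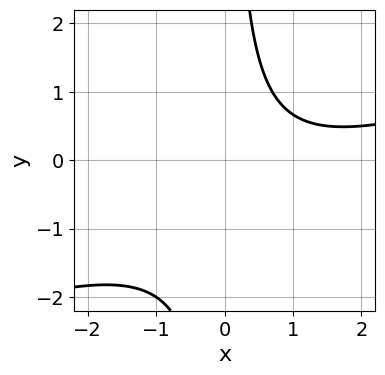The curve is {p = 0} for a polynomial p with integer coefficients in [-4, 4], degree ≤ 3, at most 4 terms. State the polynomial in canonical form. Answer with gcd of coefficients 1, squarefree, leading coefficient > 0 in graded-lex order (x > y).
x^2 - 3*x*y - 2*x + 3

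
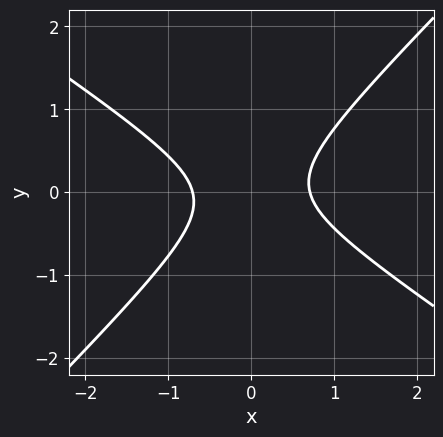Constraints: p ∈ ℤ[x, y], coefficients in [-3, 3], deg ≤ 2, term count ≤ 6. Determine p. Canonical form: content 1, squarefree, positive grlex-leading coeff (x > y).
Degree: a generic line meets the curve in up to 2 points, so deg p = 2.
Observable constraints: no y-intercept at any integer in the box.
These observations pin down the coefficients.

2*x^2 + x*y - 3*y^2 - 1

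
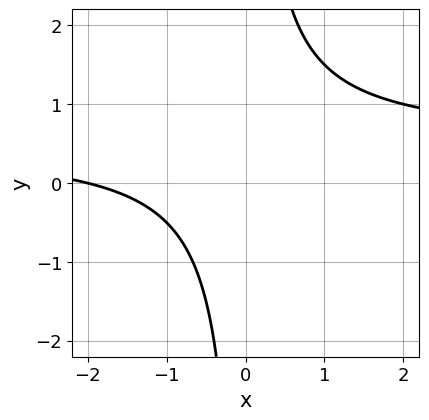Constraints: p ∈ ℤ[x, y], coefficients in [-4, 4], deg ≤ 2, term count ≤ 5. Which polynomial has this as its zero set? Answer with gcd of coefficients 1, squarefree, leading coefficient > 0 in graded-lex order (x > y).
2*x*y - x - 2

1. The degree is 2 — the shape is more complex than any degree-1 curve.
2. Observable constraints: it crosses the x-axis at the gridline x = -2; no y-intercept at any integer in the box.
3. Putting this together gives p.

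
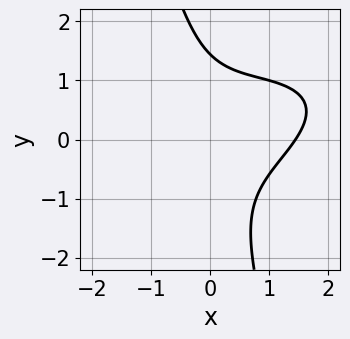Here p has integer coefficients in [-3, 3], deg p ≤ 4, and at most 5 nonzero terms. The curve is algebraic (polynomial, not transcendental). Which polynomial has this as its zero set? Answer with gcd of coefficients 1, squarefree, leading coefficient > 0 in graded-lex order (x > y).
First, the degree is 3 — the shape is more complex than any degree-2 curve.
Finally, solving for integer coefficients yields p as stated.

x^3 - 2*x^2*y + 3*x*y^2 + y^3 - 3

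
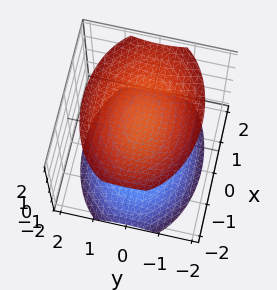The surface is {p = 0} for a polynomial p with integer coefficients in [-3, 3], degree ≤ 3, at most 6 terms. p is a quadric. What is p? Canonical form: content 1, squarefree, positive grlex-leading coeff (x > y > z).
(a) The picture has 2 separate pieces. Treating them together as one polynomial.
(b) The degree is 2 — two separate bowl-shaped sheets opening away from each other; a quadric.
(c) Symmetries: mirror symmetry y ↦ −y ⇒ only even powers of y; mirror symmetry z ↦ −z ⇒ only even powers of z; it's symmetric under x → −x, forcing even powers of x.
(d) Against the integer gridlines: it misses every integer gridline on the y-axis; the surface avoids every integer x-axis point in the box.
(e) Putting this together gives p.

x^2 + 2*y^2 - 2*z^2 + 3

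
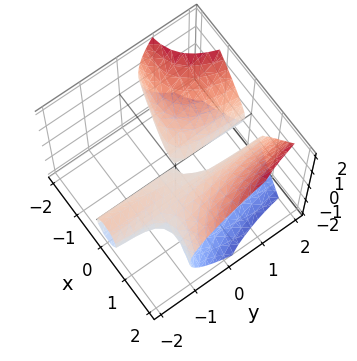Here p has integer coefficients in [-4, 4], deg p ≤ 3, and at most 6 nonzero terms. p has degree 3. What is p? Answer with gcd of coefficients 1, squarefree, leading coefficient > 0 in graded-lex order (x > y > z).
x^3 + 3*x^2*y - 2*x*y - x*z - 3*z^2

(a) There are 2 components.
(b) Degree: the shape is more complex than any degree-2 surface, so deg p = 3.
(c) Checking where it meets the axes: every point of the y-axis in the box is on the surface; it meets the z-axis at z = 0 (among the integer gridlines); it crosses the x-axis at the gridline x = 0.
(d) Putting this together gives p.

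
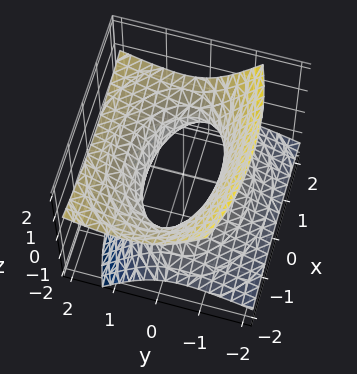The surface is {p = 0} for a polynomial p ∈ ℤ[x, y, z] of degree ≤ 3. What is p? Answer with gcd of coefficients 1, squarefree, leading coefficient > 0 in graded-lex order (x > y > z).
x^2 + 2*y^2 - 3*y*z - 3*z^2 - 2

First, the degree is 2 — the shape is more complex than any degree-1 surface.
Next, reading off the gridlines: no z-intercept at any integer in the box; among the integer gridlines, it crosses the y-axis at y ∈ {-1, 1}.
Finally, solving for integer coefficients yields p as stated.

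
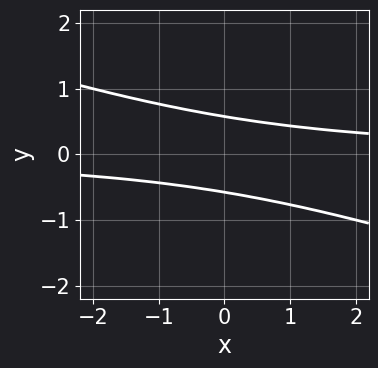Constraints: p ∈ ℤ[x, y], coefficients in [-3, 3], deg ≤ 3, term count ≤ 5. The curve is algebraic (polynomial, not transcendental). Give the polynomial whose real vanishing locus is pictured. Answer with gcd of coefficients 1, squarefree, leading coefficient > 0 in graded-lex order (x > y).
First, the degree is 2 — no degree-1 curve has this shape.
Next, observable constraints: no x-intercept at any integer in the box.
Finally, assembling these constraints gives the stated polynomial.

x*y + 3*y^2 - 1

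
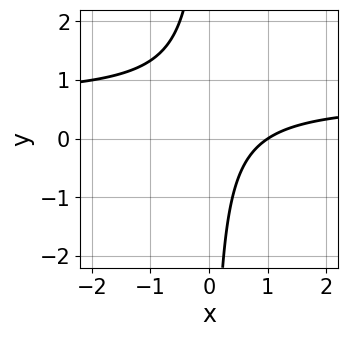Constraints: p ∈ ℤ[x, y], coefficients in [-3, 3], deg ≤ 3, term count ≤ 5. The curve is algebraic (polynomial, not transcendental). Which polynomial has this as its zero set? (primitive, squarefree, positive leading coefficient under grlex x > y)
3*x*y - 2*x + 2

1. Degree: no degree-1 curve has this shape, so deg p = 2.
2. Observable constraints: no y-intercept at any integer in the box; it crosses the x-axis at the gridline x = 1.
3. These observations pin down the coefficients.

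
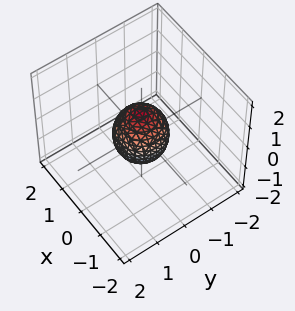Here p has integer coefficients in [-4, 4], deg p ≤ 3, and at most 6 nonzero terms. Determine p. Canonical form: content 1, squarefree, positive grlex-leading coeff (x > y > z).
The degree is 2 — bounded and convex; a quadric.
Symmetries: mirror symmetry z ↦ −z ⇒ only even powers of z; the z-axis is an axis of rotation, so x and y enter only as x² + y².
Against the integer gridlines: the z-axis gridline crossings are at z ∈ {-1, 1}; a circular section at z = 0 has radius between 0 and 1.
Assembling these constraints gives the stated polynomial.

3*x^2 + 3*y^2 + 2*z^2 - 2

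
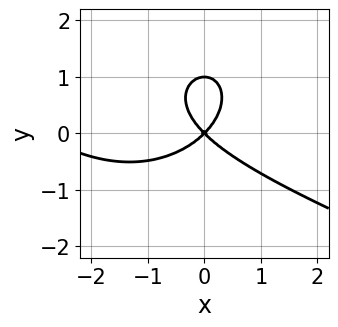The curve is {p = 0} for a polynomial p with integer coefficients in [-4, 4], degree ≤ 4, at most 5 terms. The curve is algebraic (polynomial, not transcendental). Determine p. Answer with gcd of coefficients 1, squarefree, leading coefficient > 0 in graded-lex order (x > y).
x^3 + 2*x^2*y + 3*y^3 + 3*x^2 - 3*y^2

First, degree: a generic line meets the curve in up to 3 points, so deg p = 3.
Then, reading off the gridlines: among the integer gridlines, it crosses the y-axis at y ∈ {0, 1}; one x-axis crossing is at x = 0.
Finally, fitting integer coefficients to these (and the overall shape) gives p.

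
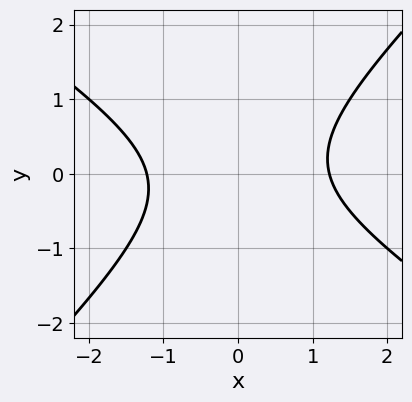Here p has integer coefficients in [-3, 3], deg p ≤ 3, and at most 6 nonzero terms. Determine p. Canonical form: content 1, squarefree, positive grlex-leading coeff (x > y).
2*x^2 + x*y - 3*y^2 - 3

1. Degree: the shape is more complex than any degree-1 curve, so deg p = 2.
2. Checking where it meets the axes: no y-intercept at any integer in the box.
3. Together with the visible shape, these determine p as stated.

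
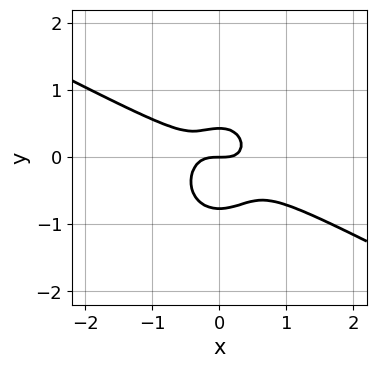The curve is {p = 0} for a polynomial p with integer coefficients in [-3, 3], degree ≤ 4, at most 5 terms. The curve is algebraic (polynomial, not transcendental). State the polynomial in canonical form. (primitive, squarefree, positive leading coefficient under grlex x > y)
The degree is 3 — a generic line meets the curve in up to 3 points.
Checking where it meets the axes: one y-axis crossing is at y = 0; it meets the x-axis at x = 0 (among the integer gridlines).
Fitting integer coefficients to these (and the overall shape) gives p.

2*x^3 + 3*x^2*y + 3*y^3 + y^2 - y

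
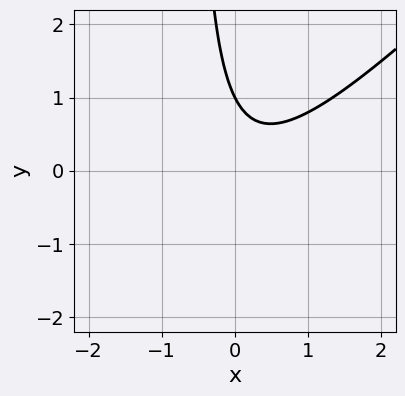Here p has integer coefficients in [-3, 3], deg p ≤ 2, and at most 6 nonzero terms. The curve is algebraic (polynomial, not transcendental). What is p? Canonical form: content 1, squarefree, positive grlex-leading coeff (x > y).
3*x^2 - 3*x*y - x - 2*y + 2

(a) Degree: the shape is more complex than any degree-1 curve, so deg p = 2.
(b) Checking where it meets the axes: it meets the y-axis at y = 1 (among the integer gridlines); the curve avoids every integer x-axis point in the box.
(c) Assembling these constraints gives the stated polynomial.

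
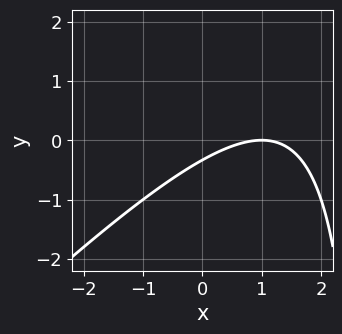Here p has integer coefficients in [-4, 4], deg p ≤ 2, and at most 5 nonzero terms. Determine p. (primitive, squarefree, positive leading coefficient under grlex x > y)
x^2 - x*y - 2*x + 3*y + 1

deg p = 2. A generic line meets the curve in up to 2 points.
Reading off the gridlines: it crosses the x-axis at the gridline x = 1.
Assembling these constraints gives the stated polynomial.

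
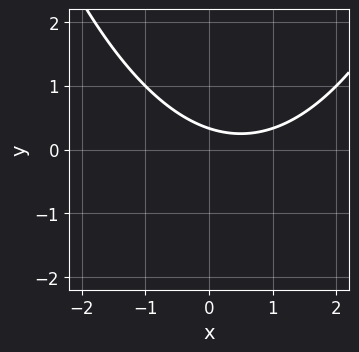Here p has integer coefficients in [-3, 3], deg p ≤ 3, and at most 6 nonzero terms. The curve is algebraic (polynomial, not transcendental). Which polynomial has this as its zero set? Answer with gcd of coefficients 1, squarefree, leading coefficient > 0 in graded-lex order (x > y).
x^2 - x - 3*y + 1

Degree: a generic line meets the curve in up to 2 points, so deg p = 2.
Reading off the gridlines: it misses every integer gridline on the x-axis.
Matching integer coefficients to the picture gives p.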